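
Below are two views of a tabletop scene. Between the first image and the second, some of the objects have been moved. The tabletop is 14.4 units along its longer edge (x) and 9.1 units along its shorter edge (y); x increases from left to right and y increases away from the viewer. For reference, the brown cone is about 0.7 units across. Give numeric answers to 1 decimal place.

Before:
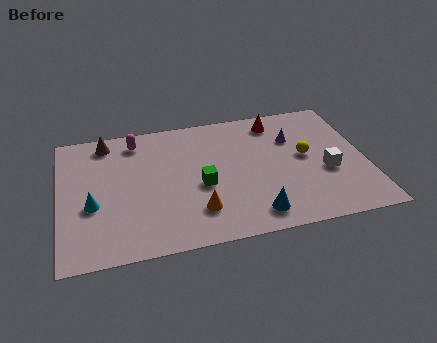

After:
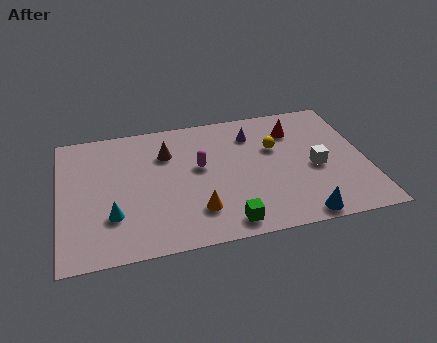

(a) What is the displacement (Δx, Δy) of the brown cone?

(2.8, -1.4)

From the two frames, the brown cone sits at roughly (2.3, 7.9) before and (5.1, 6.5) after.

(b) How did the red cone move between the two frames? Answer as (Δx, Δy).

(0.8, -0.8)

The red cone started near (10.4, 7.7) and ended near (11.2, 6.9).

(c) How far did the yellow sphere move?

1.7

The yellow sphere moved from about (11.6, 4.9) to (10.2, 5.8), a distance of √(1.4² + 0.9²) ≈ 1.7.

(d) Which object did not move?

the orange cone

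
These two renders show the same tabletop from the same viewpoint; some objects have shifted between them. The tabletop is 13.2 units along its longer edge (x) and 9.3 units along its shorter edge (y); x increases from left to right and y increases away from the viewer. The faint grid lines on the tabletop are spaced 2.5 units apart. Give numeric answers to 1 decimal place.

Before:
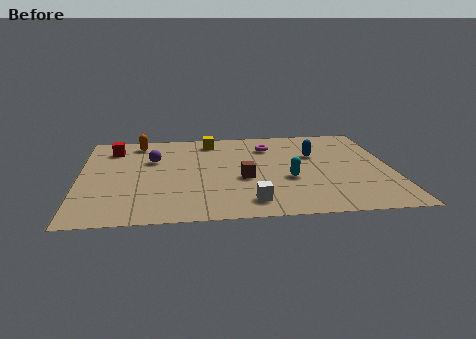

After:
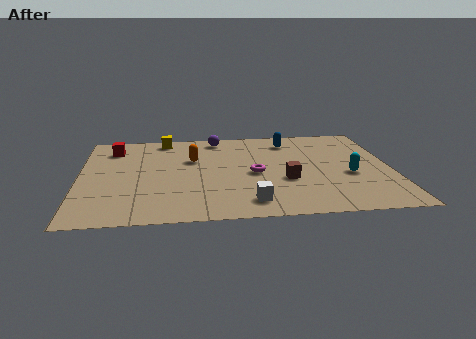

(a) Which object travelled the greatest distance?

the purple sphere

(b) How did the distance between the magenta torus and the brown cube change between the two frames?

-2.0

The distance was about 3.5 in the first image and 1.5 in the second, so they moved 2.0 units closer together.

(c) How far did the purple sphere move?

3.5

The purple sphere was near (3.1, 6.1) before and (5.9, 8.2) after, so it travelled √(2.8² + 2.1²) ≈ 3.5 units.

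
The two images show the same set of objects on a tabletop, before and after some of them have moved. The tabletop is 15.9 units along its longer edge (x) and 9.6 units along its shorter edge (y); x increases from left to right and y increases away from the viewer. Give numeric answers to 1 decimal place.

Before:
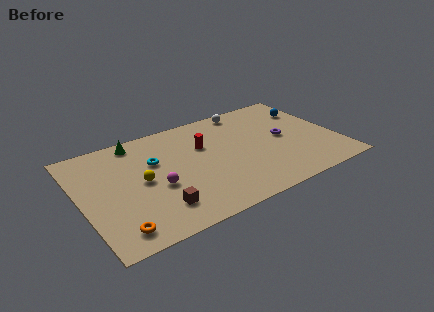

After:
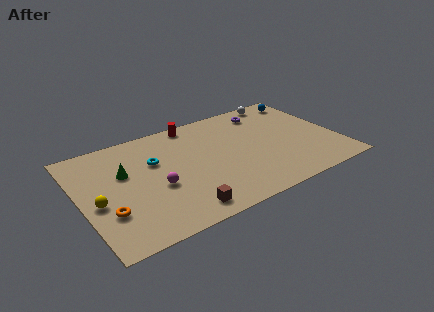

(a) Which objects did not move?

the magenta sphere and the cyan torus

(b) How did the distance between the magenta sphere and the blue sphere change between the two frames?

+0.4

The distance was about 10.7 in the first image and 11.1 in the second, so they moved 0.4 units further apart.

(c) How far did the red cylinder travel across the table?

2.4

The red cylinder moved from about (7.8, 6.3) to (7.5, 8.7), a distance of √(0.3² + 2.4²) ≈ 2.4.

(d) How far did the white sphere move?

2.3

From (10.9, 8.6) to (13.2, 8.7), the white sphere covered √(2.3² + 0.1²) ≈ 2.3 units.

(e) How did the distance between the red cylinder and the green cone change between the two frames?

+0.9

The distance was about 4.5 in the first image and 5.4 in the second, so they moved 0.9 units further apart.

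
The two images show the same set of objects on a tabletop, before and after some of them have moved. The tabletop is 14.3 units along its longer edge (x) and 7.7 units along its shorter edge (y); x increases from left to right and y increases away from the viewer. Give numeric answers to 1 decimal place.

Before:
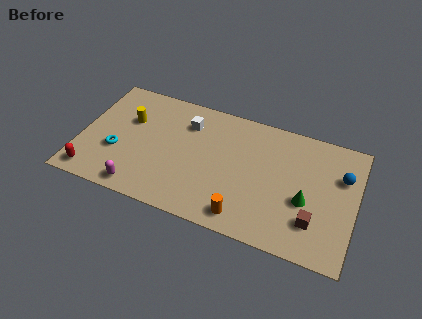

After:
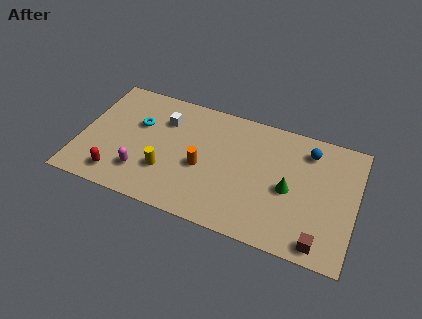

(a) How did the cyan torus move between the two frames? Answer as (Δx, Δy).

(0.9, 2.1)

From the two frames, the cyan torus sits at roughly (2.0, 2.8) before and (2.9, 4.9) after.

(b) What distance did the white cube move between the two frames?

1.2

The white cube moved from about (5.4, 5.8) to (4.2, 5.6), a distance of √(1.2² + 0.2²) ≈ 1.2.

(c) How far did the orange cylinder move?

3.3

From (8.8, 1.1) to (6.4, 3.3), the orange cylinder covered √(2.4² + 2.2²) ≈ 3.3 units.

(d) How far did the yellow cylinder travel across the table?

3.4

The yellow cylinder was near (2.4, 5.0) before and (4.6, 2.4) after, so it travelled √(2.2² + 2.6²) ≈ 3.4 units.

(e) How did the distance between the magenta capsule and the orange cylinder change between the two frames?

-2.1

The distance was about 5.4 in the first image and 3.3 in the second, so they moved 2.1 units closer together.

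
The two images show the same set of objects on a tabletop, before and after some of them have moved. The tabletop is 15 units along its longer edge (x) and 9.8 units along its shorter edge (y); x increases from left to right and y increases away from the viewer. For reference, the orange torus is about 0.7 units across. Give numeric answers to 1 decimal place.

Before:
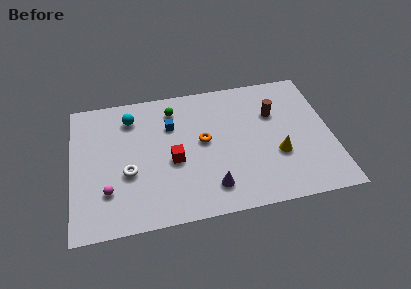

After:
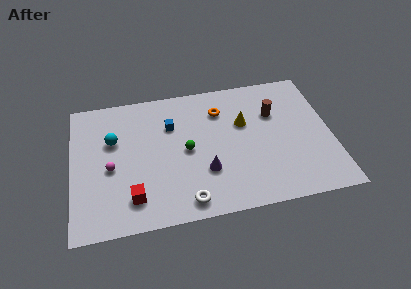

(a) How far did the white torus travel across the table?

4.1

The white torus was near (3.2, 3.8) before and (6.4, 1.2) after, so it travelled √(3.2² + 2.6²) ≈ 4.1 units.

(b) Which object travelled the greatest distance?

the white torus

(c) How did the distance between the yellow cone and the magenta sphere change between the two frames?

-1.8

Before: roughly 9.8 units apart; after: 8.0. That's 1.8 units closer together.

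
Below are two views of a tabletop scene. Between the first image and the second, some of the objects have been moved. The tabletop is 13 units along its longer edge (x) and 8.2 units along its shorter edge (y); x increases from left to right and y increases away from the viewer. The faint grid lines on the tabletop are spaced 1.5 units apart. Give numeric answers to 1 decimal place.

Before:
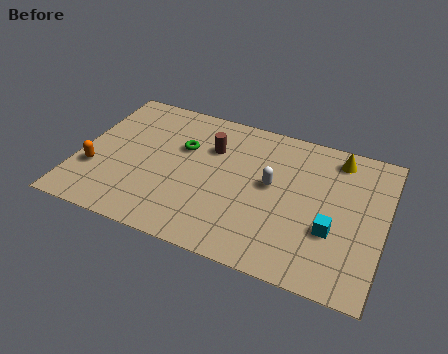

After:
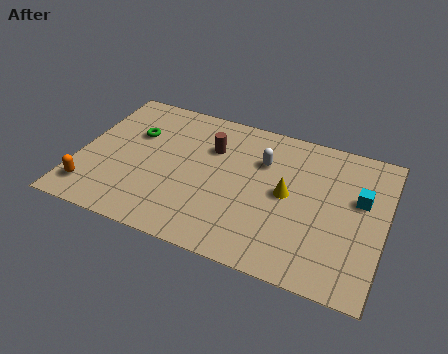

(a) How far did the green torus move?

2.1

The green torus moved from about (4.3, 5.3) to (2.2, 5.4), a distance of √(2.1² + 0.1²) ≈ 2.1.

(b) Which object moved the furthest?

the yellow cone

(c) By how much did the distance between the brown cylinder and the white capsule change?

-0.8

Before: roughly 3.0 units apart; after: 2.2. That's 0.8 units closer together.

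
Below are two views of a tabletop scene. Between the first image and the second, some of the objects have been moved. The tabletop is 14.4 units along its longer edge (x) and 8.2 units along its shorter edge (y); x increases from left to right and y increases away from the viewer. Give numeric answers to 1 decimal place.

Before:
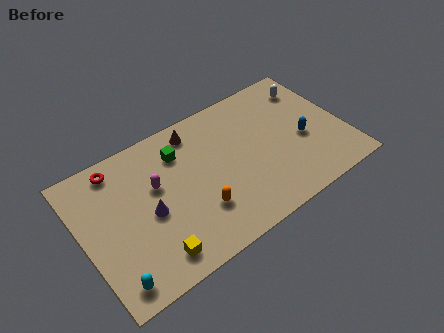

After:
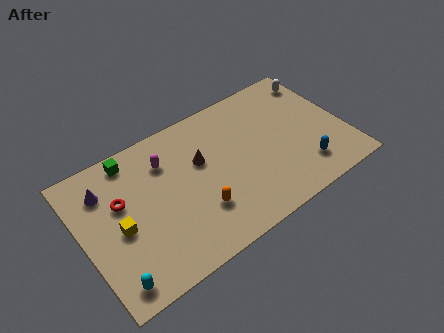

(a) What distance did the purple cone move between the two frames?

3.2

The purple cone was near (3.5, 3.7) before and (1.5, 6.2) after, so it travelled √(2.0² + 2.5²) ≈ 3.2 units.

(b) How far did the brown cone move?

1.9

From (6.6, 7.0) to (6.6, 5.1), the brown cone covered √(0.0² + 1.9²) ≈ 1.9 units.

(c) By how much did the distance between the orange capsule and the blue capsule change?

-0.4

Before: roughly 6.2 units apart; after: 5.8. That's 0.4 units closer together.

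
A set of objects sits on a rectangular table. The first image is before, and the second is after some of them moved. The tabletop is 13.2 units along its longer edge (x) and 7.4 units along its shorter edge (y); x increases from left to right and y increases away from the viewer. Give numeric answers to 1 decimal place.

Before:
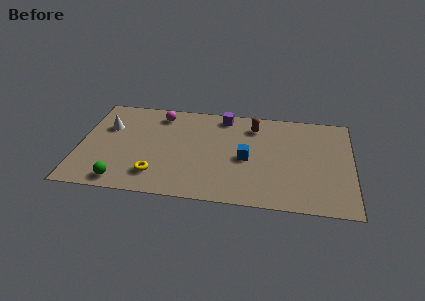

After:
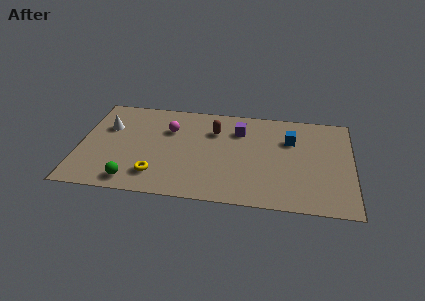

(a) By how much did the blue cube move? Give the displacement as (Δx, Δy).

(2.1, 1.7)

The blue cube started near (8.1, 3.4) and ended near (10.2, 5.1).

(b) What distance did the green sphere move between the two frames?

0.5

The green sphere moved from about (2.2, 0.9) to (2.7, 1.0), a distance of √(0.5² + 0.1²) ≈ 0.5.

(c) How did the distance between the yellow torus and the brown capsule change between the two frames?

-1.7

They were about 6.3 units apart before and 4.6 after — 1.7 units closer together.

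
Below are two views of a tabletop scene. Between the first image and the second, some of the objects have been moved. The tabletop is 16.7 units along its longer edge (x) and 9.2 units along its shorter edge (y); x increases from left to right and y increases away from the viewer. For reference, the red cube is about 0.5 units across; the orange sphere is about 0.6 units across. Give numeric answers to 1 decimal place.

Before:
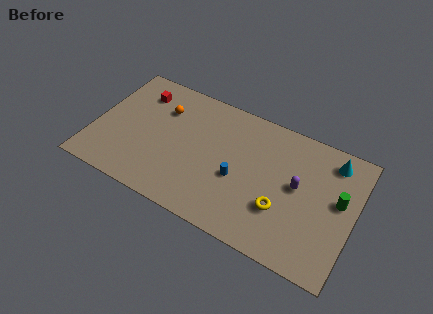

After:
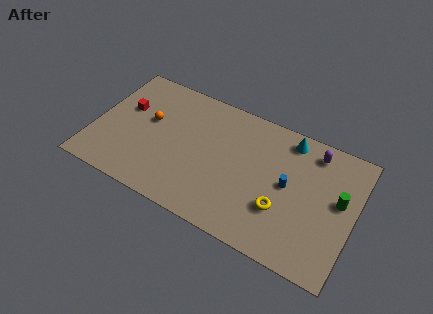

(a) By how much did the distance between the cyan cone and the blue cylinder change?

-3.6

The distance was about 6.8 in the first image and 3.2 in the second, so they moved 3.6 units closer together.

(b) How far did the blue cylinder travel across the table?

3.3

From (9.4, 3.8) to (12.5, 4.8), the blue cylinder covered √(3.1² + 1.0²) ≈ 3.3 units.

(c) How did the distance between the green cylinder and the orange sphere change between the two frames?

+0.6

Before: roughly 11.7 units apart; after: 12.3. That's 0.6 units further apart.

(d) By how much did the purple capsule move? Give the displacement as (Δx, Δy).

(0.7, 2.8)

From the two frames, the purple capsule sits at roughly (13.1, 5.0) before and (13.8, 7.8) after.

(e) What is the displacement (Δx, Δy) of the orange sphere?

(-0.7, -1.2)

From the two frames, the orange sphere sits at roughly (4.1, 6.6) before and (3.4, 5.4) after.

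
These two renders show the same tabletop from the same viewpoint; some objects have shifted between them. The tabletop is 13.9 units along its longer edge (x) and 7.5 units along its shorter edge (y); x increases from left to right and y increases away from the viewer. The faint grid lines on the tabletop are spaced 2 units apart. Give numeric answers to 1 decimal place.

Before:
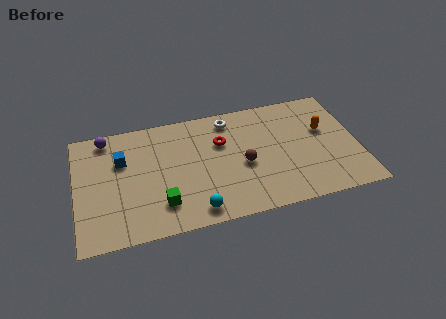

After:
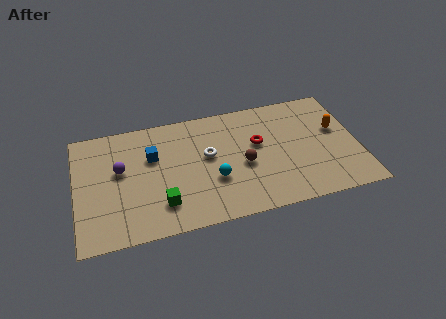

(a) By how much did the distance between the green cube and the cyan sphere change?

+1.0

Before: roughly 1.8 units apart; after: 2.8. That's 1.0 units further apart.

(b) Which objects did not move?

the brown sphere and the green cube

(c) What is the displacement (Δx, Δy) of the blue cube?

(1.5, -0.1)

The blue cube started near (2.3, 5.0) and ended near (3.8, 4.9).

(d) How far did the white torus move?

2.4

The white torus moved from about (7.7, 6.4) to (6.5, 4.3), a distance of √(1.2² + 2.1²) ≈ 2.4.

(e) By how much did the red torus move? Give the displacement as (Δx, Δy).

(1.8, -0.5)

The red torus started near (7.2, 5.0) and ended near (9.0, 4.5).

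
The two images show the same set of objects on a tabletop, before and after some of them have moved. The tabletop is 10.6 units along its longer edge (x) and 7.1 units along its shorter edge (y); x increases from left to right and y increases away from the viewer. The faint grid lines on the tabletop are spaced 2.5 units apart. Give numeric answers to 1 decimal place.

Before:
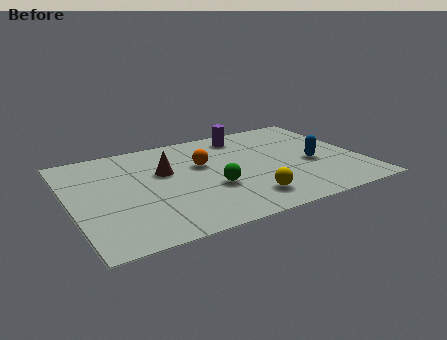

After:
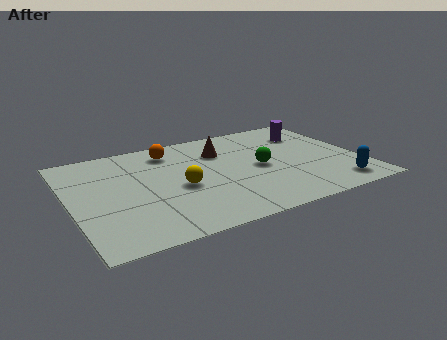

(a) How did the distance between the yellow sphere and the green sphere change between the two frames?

+1.4

Before: roughly 1.6 units apart; after: 3.0. That's 1.4 units further apart.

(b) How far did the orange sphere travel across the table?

1.7

The orange sphere was near (4.9, 4.4) before and (3.9, 5.8) after, so it travelled √(1.0² + 1.4²) ≈ 1.7 units.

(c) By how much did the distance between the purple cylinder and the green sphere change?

-0.9

They were about 3.8 units apart before and 2.9 after — 0.9 units closer together.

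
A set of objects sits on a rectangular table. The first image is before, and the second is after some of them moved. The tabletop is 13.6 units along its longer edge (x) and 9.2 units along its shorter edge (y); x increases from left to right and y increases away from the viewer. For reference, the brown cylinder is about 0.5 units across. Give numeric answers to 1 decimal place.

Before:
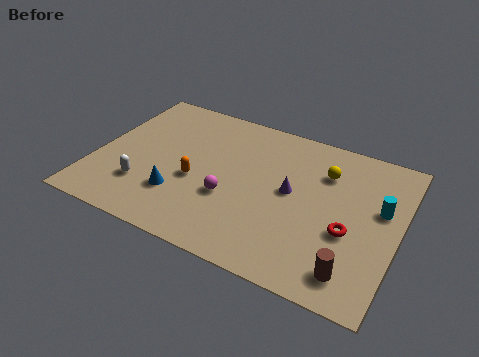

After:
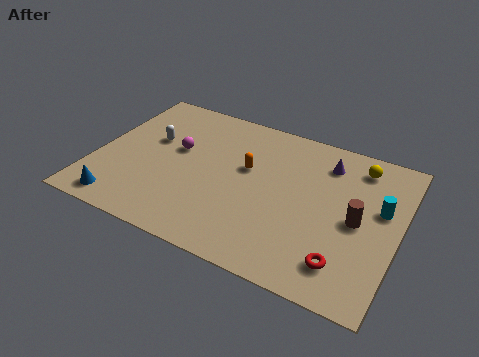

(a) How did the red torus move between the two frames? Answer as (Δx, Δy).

(0.0, -1.8)

From the two frames, the red torus sits at roughly (11.5, 3.6) before and (11.5, 1.8) after.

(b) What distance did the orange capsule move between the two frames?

2.7

The orange capsule moved from about (4.6, 3.8) to (6.7, 5.5), a distance of √(2.1² + 1.7²) ≈ 2.7.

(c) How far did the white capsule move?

3.1

The white capsule moved from about (2.4, 2.5) to (2.3, 5.6), a distance of √(0.1² + 3.1²) ≈ 3.1.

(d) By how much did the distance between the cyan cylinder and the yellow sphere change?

-0.4

Before: roughly 2.9 units apart; after: 2.5. That's 0.4 units closer together.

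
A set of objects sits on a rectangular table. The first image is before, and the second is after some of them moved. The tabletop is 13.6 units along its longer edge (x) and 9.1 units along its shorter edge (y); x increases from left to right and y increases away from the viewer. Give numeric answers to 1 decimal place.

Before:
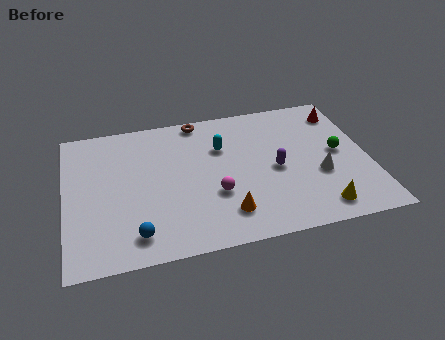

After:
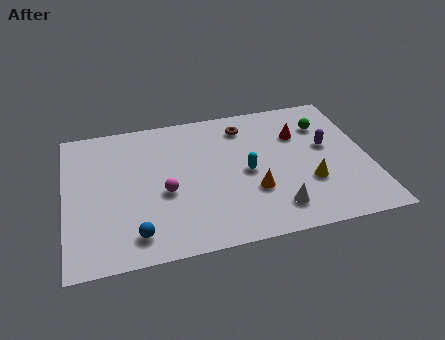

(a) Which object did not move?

the blue sphere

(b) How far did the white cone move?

2.7

The white cone moved from about (11.3, 3.4) to (9.2, 1.7), a distance of √(2.1² + 1.7²) ≈ 2.7.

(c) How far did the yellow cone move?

1.7

The yellow cone was near (11.1, 1.3) before and (10.8, 3.0) after, so it travelled √(0.3² + 1.7²) ≈ 1.7 units.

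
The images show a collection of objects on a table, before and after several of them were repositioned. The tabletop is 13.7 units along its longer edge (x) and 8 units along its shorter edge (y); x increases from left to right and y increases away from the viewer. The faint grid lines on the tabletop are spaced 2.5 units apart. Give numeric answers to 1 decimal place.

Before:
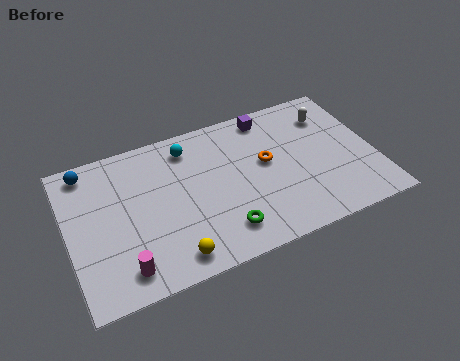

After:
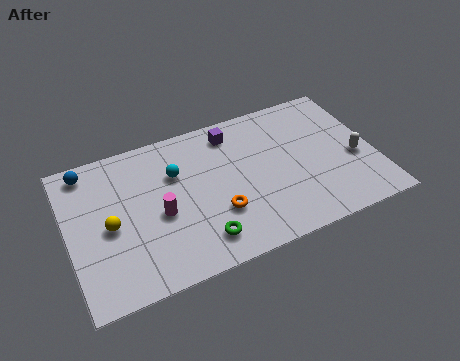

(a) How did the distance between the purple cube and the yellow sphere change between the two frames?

-1.2

The distance was about 7.7 in the first image and 6.5 in the second, so they moved 1.2 units closer together.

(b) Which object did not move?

the blue sphere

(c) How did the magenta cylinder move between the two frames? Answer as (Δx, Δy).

(1.8, 2.2)

The magenta cylinder was at about (2.2, 1.3) and moved to about (4.0, 3.5).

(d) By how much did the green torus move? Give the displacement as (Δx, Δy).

(-1.0, -0.1)

The green torus was at about (6.6, 1.6) and moved to about (5.6, 1.5).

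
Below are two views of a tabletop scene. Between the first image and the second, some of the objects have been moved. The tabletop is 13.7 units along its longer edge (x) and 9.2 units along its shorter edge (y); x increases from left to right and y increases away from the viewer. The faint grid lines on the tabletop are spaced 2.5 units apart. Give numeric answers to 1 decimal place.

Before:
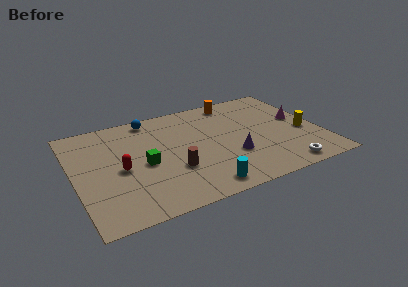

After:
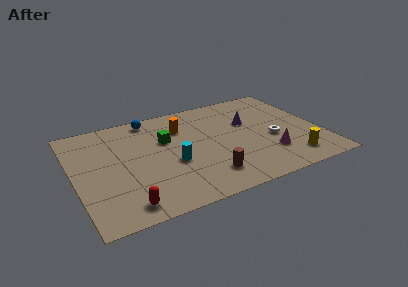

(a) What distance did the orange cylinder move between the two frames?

3.5

From (9.4, 8.1) to (6.2, 6.7), the orange cylinder covered √(3.2² + 1.4²) ≈ 3.5 units.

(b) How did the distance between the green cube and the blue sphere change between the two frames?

-1.7

They were about 4.1 units apart before and 2.4 after — 1.7 units closer together.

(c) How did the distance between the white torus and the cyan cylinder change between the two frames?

+1.1

They were about 4.6 units apart before and 5.7 after — 1.1 units further apart.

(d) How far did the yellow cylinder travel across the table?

2.5

The yellow cylinder moved from about (12.8, 3.8) to (11.7, 1.6), a distance of √(1.1² + 2.2²) ≈ 2.5.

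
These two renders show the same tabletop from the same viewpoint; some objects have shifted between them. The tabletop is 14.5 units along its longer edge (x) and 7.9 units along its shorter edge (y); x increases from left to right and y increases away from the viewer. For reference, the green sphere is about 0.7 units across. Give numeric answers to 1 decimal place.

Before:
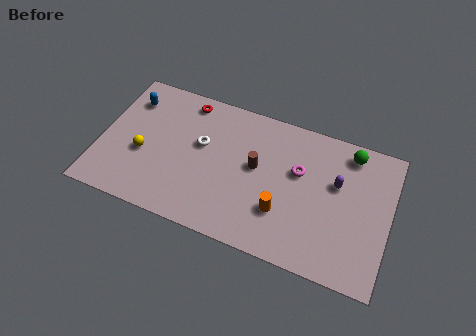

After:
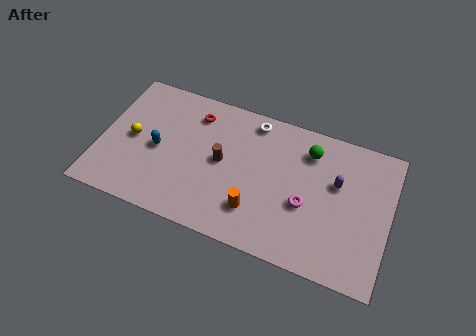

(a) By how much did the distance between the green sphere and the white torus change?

-4.6

The distance was about 7.6 in the first image and 3.0 in the second, so they moved 4.6 units closer together.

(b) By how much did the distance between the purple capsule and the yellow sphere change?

+0.5

They were about 9.7 units apart before and 10.2 after — 0.5 units further apart.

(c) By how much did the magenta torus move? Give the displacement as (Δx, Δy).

(0.5, -1.7)

From the two frames, the magenta torus sits at roughly (9.9, 4.9) before and (10.4, 3.2) after.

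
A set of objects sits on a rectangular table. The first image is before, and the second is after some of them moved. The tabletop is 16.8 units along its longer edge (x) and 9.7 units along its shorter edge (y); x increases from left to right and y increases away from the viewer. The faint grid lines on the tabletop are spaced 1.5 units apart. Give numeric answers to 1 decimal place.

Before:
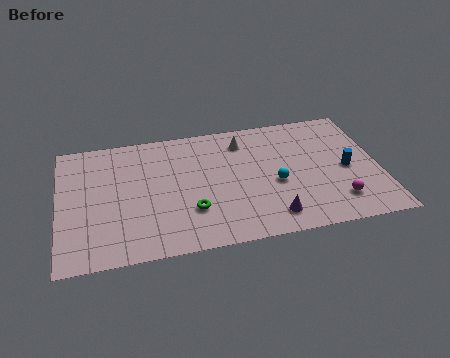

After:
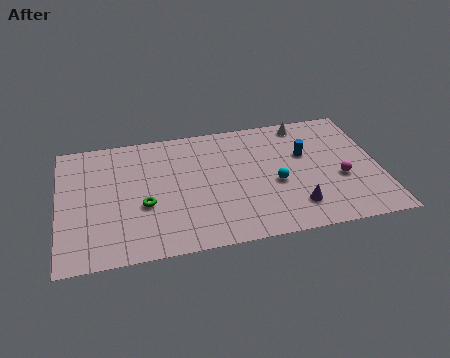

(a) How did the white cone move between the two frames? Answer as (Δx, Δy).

(3.3, 0.8)

From the two frames, the white cone sits at roughly (9.8, 7.8) before and (13.1, 8.6) after.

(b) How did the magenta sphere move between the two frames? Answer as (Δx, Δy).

(0.3, 1.7)

From the two frames, the magenta sphere sits at roughly (14.4, 2.1) before and (14.7, 3.8) after.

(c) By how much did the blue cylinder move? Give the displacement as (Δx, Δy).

(-2.1, 1.6)

The blue cylinder started near (15.1, 4.5) and ended near (13.0, 6.1).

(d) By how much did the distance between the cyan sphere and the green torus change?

+2.2

They were about 4.7 units apart before and 6.9 after — 2.2 units further apart.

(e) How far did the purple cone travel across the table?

1.4

From (10.9, 1.6) to (12.2, 2.1), the purple cone covered √(1.3² + 0.5²) ≈ 1.4 units.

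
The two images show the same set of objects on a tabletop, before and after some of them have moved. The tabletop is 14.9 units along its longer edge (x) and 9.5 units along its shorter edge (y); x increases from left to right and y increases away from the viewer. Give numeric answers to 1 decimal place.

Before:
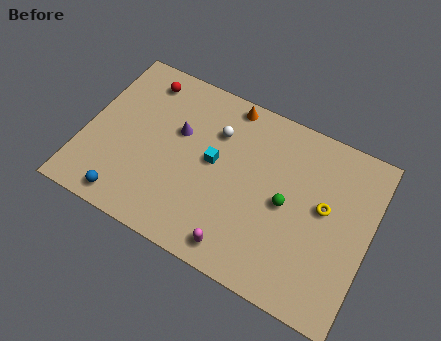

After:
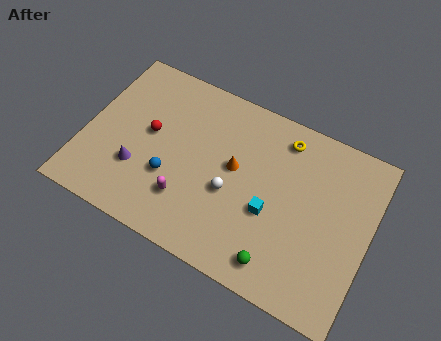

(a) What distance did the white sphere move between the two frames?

3.1

The white sphere moved from about (6.6, 6.8) to (7.8, 3.9), a distance of √(1.2² + 2.9²) ≈ 3.1.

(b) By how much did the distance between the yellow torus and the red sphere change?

-3.1

The distance was about 10.4 in the first image and 7.3 in the second, so they moved 3.1 units closer together.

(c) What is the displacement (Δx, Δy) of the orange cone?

(0.8, -3.3)

The orange cone was at about (7.0, 8.6) and moved to about (7.8, 5.3).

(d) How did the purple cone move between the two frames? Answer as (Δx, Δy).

(-1.7, -2.9)

From the two frames, the purple cone sits at roughly (4.7, 5.9) before and (3.0, 3.0) after.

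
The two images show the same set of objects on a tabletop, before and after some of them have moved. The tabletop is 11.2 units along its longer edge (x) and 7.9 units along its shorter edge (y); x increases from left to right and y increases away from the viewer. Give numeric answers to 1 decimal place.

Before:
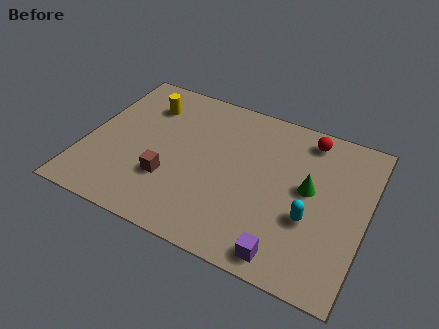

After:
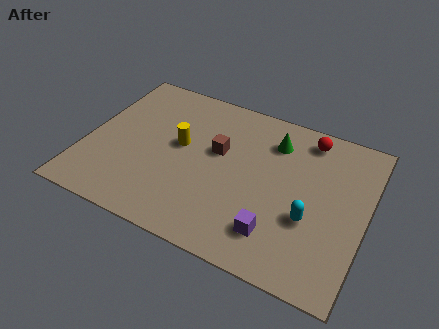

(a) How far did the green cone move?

2.4

The green cone was near (8.9, 4.3) before and (7.3, 6.1) after, so it travelled √(1.6² + 1.8²) ≈ 2.4 units.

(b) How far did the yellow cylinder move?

2.3

From (2.1, 6.0) to (3.7, 4.4), the yellow cylinder covered √(1.6² + 1.6²) ≈ 2.3 units.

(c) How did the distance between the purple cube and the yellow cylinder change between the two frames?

-3.1

The distance was about 8.1 in the first image and 5.0 in the second, so they moved 3.1 units closer together.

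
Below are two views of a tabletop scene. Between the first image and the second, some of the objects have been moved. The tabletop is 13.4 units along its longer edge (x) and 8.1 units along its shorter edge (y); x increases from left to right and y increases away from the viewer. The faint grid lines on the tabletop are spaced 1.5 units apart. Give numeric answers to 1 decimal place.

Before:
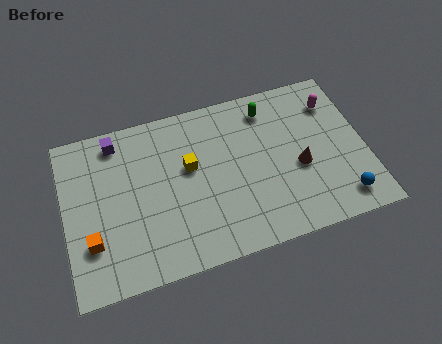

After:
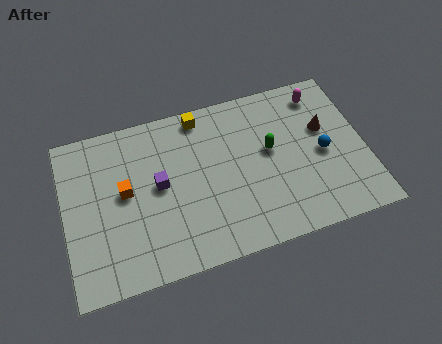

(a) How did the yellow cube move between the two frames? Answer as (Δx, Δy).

(0.7, 2.4)

The yellow cube was at about (5.6, 4.8) and moved to about (6.3, 7.2).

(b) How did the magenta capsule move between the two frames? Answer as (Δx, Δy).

(-0.5, 0.6)

From the two frames, the magenta capsule sits at roughly (12.2, 6.2) before and (11.7, 6.8) after.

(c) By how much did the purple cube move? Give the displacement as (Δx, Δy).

(1.7, -2.7)

The purple cube started near (2.5, 7.0) and ended near (4.2, 4.3).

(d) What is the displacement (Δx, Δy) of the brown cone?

(1.3, 1.6)

The brown cone started near (10.4, 3.4) and ended near (11.7, 5.0).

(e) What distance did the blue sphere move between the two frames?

2.6

From (12.1, 1.3) to (11.5, 3.8), the blue sphere covered √(0.6² + 2.5²) ≈ 2.6 units.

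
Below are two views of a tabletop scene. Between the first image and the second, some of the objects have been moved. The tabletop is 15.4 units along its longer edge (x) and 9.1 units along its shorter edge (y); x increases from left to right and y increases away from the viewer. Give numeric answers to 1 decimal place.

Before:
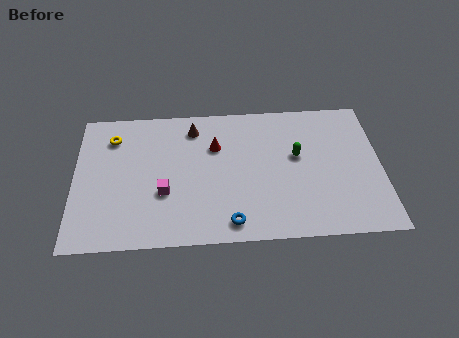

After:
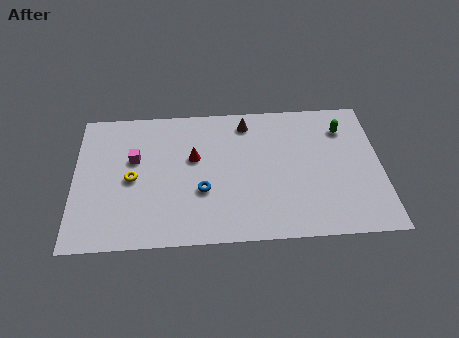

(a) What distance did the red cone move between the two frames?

1.3

The red cone moved from about (7.1, 6.2) to (6.0, 5.5), a distance of √(1.1² + 0.7²) ≈ 1.3.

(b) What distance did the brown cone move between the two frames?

2.7

The brown cone moved from about (6.0, 7.5) to (8.7, 7.7), a distance of √(2.7² + 0.2²) ≈ 2.7.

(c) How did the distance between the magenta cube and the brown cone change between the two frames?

+1.6

Before: roughly 4.5 units apart; after: 6.1. That's 1.6 units further apart.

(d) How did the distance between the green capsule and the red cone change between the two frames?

+3.5

Before: roughly 4.2 units apart; after: 7.7. That's 3.5 units further apart.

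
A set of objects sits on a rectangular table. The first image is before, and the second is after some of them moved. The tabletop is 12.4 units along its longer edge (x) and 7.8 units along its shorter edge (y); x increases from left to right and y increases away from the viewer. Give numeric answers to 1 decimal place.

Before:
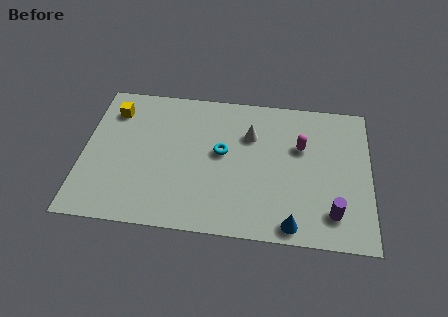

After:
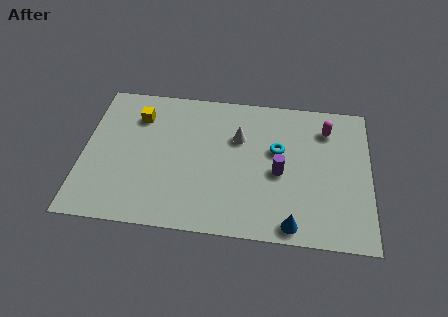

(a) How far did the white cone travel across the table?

0.5

From (7.2, 5.4) to (6.7, 5.2), the white cone covered √(0.5² + 0.2²) ≈ 0.5 units.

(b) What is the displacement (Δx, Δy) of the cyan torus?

(2.4, 0.4)

The cyan torus was at about (6.0, 4.3) and moved to about (8.4, 4.7).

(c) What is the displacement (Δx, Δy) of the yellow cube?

(1.1, -0.2)

The yellow cube started near (1.2, 6.1) and ended near (2.3, 5.9).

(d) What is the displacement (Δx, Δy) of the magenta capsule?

(1.1, 1.1)

From the two frames, the magenta capsule sits at roughly (9.4, 5.0) before and (10.5, 6.1) after.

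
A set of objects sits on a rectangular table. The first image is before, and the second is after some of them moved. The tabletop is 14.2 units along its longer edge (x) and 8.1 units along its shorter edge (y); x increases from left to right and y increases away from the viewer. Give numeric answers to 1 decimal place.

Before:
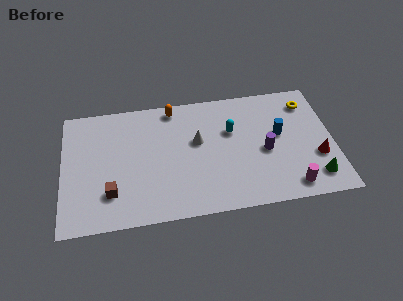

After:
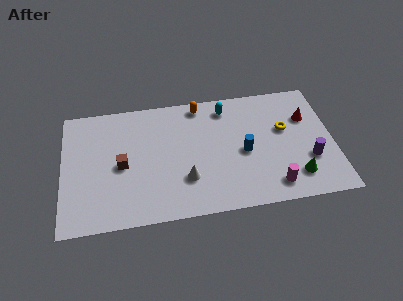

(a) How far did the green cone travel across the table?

1.0

From (13.1, 1.5) to (12.1, 1.7), the green cone covered √(1.0² + 0.2²) ≈ 1.0 units.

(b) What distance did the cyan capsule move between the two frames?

1.6

The cyan capsule moved from about (8.9, 5.2) to (8.7, 6.8), a distance of √(0.2² + 1.6²) ≈ 1.6.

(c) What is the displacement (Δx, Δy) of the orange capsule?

(1.4, 0.0)

The orange capsule started near (5.9, 7.2) and ended near (7.3, 7.2).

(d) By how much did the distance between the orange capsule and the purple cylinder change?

+1.3

Before: roughly 5.9 units apart; after: 7.2. That's 1.3 units further apart.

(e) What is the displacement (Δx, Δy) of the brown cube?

(0.6, 1.7)

From the two frames, the brown cube sits at roughly (2.5, 2.1) before and (3.1, 3.8) after.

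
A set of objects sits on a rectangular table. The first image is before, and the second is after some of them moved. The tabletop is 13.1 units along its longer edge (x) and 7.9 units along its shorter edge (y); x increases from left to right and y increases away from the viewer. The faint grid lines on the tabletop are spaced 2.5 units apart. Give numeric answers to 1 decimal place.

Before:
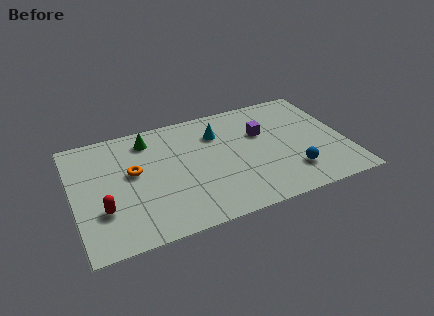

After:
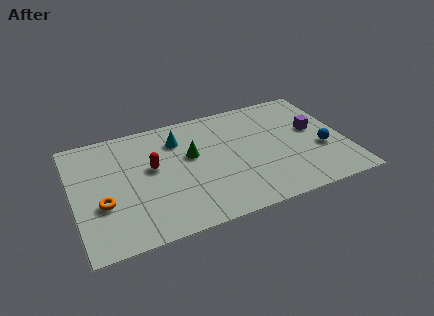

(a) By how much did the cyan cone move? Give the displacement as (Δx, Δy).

(-1.9, 0.2)

The cyan cone started near (7.1, 5.8) and ended near (5.2, 6.0).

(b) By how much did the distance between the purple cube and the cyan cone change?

+4.5

The distance was about 2.2 in the first image and 6.7 in the second, so they moved 4.5 units further apart.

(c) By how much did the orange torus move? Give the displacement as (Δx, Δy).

(-1.6, -1.6)

From the two frames, the orange torus sits at roughly (2.9, 4.5) before and (1.3, 2.9) after.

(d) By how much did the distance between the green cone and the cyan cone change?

-2.0

Before: roughly 3.4 units apart; after: 1.4. That's 2.0 units closer together.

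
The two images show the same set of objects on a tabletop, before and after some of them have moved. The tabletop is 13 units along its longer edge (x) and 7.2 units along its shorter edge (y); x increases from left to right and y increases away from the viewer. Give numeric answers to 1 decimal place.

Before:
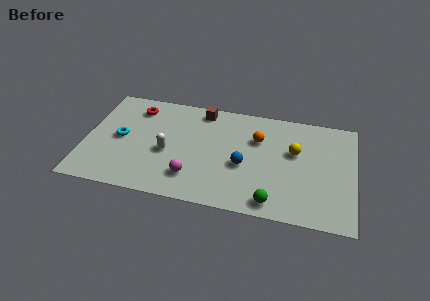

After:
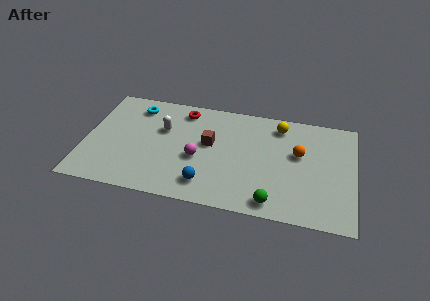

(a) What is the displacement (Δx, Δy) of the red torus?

(2.3, 0.3)

From the two frames, the red torus sits at roughly (2.3, 5.8) before and (4.6, 6.1) after.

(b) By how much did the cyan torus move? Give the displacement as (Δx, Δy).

(0.6, 2.3)

From the two frames, the cyan torus sits at roughly (1.7, 3.6) before and (2.3, 5.9) after.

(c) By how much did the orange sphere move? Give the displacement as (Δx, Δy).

(2.0, -0.6)

The orange sphere started near (8.3, 4.9) and ended near (10.3, 4.3).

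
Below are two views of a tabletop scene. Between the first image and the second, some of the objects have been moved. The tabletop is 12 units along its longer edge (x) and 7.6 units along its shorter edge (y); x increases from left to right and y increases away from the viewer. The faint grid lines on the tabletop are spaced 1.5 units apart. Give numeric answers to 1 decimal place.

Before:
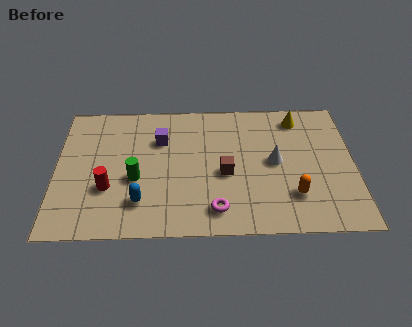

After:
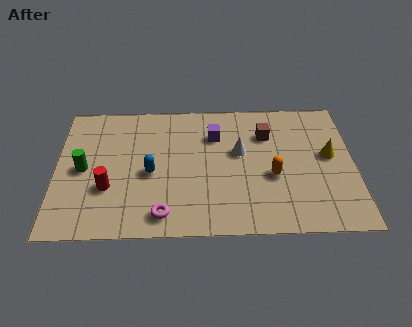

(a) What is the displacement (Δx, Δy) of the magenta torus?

(-2.1, -0.2)

The magenta torus started near (6.4, 1.3) and ended near (4.3, 1.1).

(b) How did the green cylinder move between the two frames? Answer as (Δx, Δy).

(-2.1, 0.6)

The green cylinder was at about (3.2, 3.1) and moved to about (1.1, 3.7).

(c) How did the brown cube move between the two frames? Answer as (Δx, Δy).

(1.7, 2.2)

The brown cube started near (6.8, 3.3) and ended near (8.5, 5.5).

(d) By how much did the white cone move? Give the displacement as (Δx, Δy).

(-1.4, 0.6)

The white cone started near (8.8, 3.9) and ended near (7.4, 4.5).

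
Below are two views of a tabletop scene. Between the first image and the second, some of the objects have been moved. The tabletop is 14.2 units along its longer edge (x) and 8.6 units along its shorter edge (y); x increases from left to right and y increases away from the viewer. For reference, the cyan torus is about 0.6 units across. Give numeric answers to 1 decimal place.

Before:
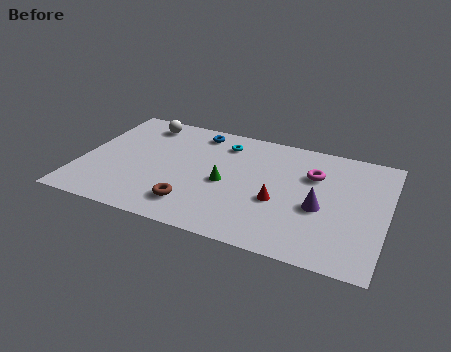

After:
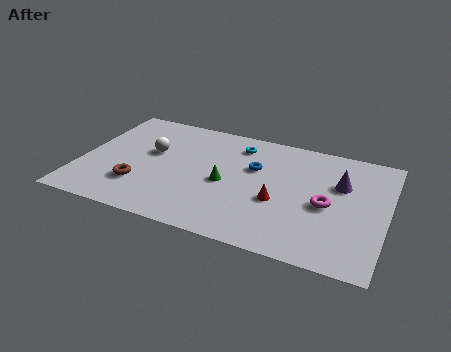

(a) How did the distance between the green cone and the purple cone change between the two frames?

+1.1

They were about 4.4 units apart before and 5.5 after — 1.1 units further apart.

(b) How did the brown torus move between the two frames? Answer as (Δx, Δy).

(-2.6, 0.6)

The brown torus was at about (5.5, 1.8) and moved to about (2.9, 2.4).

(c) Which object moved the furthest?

the blue torus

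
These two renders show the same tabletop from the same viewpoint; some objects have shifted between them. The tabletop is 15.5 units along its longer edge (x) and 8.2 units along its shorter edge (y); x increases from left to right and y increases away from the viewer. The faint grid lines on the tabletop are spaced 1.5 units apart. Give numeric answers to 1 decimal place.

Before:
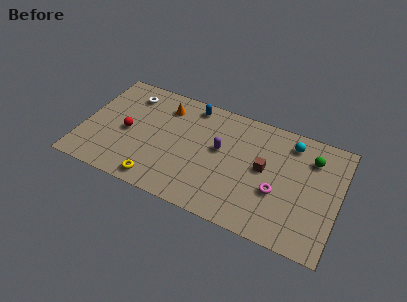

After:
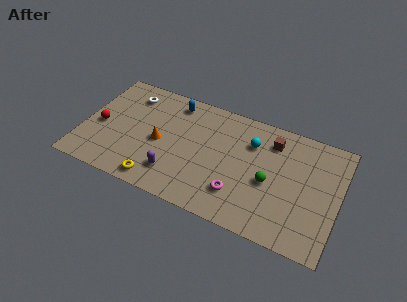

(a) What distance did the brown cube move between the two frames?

2.1

The brown cube moved from about (11.0, 4.4) to (11.3, 6.5), a distance of √(0.3² + 2.1²) ≈ 2.1.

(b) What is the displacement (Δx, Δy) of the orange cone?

(0.0, -2.7)

From the two frames, the orange cone sits at roughly (4.7, 6.5) before and (4.7, 3.8) after.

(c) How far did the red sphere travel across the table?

1.7

The red sphere moved from about (2.7, 3.8) to (1.0, 3.7), a distance of √(1.7² + 0.1²) ≈ 1.7.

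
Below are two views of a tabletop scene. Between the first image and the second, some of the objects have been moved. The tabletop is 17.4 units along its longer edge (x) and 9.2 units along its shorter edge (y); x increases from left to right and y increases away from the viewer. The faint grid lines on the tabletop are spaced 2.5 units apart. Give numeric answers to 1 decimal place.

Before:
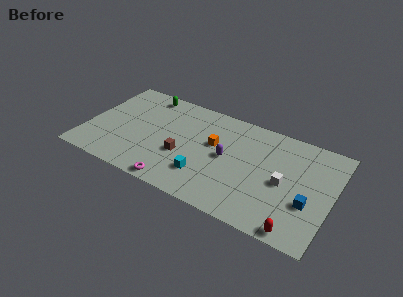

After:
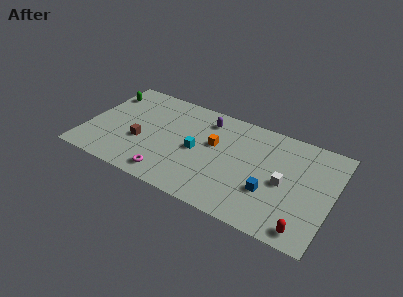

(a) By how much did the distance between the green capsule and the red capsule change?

+2.4

Before: roughly 13.8 units apart; after: 16.2. That's 2.4 units further apart.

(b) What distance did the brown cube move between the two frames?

3.0

The brown cube moved from about (7.0, 3.5) to (4.0, 3.5), a distance of √(3.0² + 0.0²) ≈ 3.0.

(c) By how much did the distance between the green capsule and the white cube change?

+2.4

The distance was about 11.1 in the first image and 13.5 in the second, so they moved 2.4 units further apart.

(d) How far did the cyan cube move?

2.2

From (8.7, 2.4) to (7.9, 4.4), the cyan cube covered √(0.8² + 2.0²) ≈ 2.2 units.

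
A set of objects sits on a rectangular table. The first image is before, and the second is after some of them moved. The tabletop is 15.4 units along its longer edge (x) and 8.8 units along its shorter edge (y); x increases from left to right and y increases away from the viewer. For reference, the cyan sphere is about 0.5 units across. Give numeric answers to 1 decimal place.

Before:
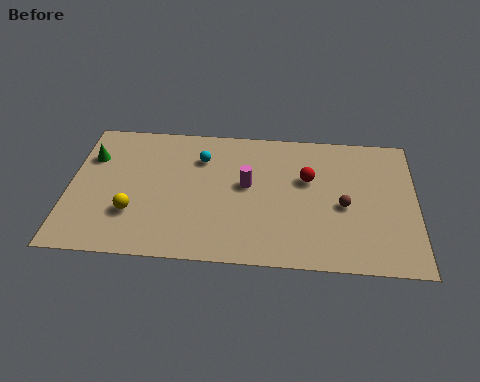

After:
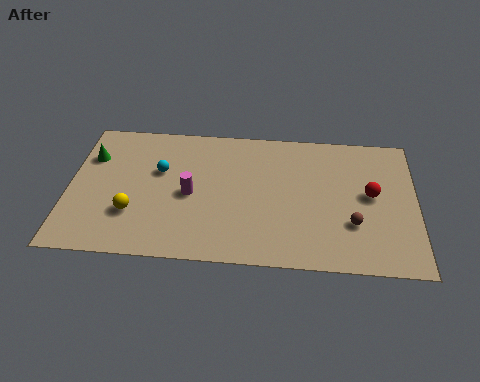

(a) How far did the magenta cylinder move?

2.6

The magenta cylinder moved from about (7.9, 4.9) to (5.4, 4.1), a distance of √(2.5² + 0.8²) ≈ 2.6.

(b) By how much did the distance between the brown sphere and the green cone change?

+0.7

They were about 11.5 units apart before and 12.2 after — 0.7 units further apart.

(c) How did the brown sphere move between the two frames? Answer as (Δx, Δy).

(0.4, -1.1)

The brown sphere started near (12.2, 3.9) and ended near (12.6, 2.8).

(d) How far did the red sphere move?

2.9

From (10.6, 5.5) to (13.4, 4.7), the red sphere covered √(2.8² + 0.8²) ≈ 2.9 units.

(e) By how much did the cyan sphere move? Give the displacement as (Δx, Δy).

(-1.8, -1.0)

The cyan sphere started near (5.8, 6.5) and ended near (4.0, 5.5).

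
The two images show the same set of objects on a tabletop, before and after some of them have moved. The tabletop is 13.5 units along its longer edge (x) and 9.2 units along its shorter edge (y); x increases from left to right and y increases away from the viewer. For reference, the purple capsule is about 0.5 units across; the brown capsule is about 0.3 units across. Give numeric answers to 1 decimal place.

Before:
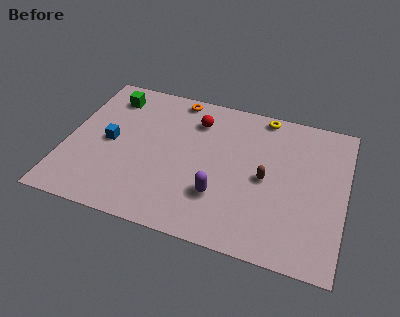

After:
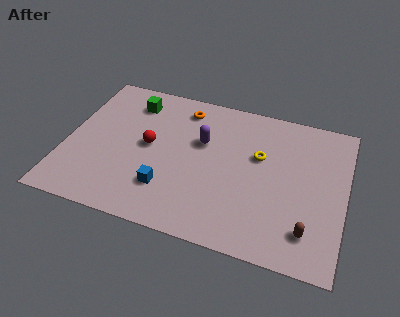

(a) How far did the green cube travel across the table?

1.1

From (1.8, 7.5) to (2.9, 7.4), the green cube covered √(1.1² + 0.1²) ≈ 1.1 units.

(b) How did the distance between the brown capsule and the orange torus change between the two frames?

+2.6

Before: roughly 6.1 units apart; after: 8.7. That's 2.6 units further apart.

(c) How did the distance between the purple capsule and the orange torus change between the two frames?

-4.0

They were about 6.2 units apart before and 2.2 after — 4.0 units closer together.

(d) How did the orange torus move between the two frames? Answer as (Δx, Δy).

(0.4, -0.6)

From the two frames, the orange torus sits at roughly (5.0, 8.3) before and (5.4, 7.7) after.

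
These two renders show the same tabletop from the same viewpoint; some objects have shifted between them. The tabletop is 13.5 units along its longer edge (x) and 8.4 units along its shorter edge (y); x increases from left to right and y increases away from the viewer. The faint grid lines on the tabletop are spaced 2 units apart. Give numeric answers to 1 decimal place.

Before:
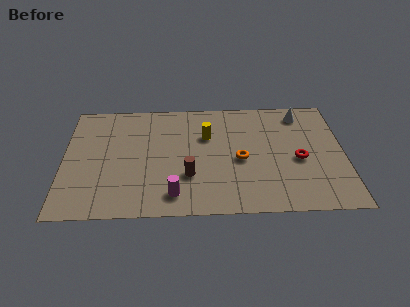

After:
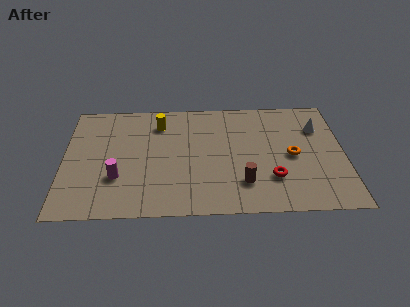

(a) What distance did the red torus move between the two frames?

1.8

The red torus was near (11.3, 3.7) before and (10.0, 2.4) after, so it travelled √(1.3² + 1.3²) ≈ 1.8 units.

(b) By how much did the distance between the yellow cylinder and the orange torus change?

+4.5

Before: roughly 2.4 units apart; after: 6.9. That's 4.5 units further apart.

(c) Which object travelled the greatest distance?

the magenta cylinder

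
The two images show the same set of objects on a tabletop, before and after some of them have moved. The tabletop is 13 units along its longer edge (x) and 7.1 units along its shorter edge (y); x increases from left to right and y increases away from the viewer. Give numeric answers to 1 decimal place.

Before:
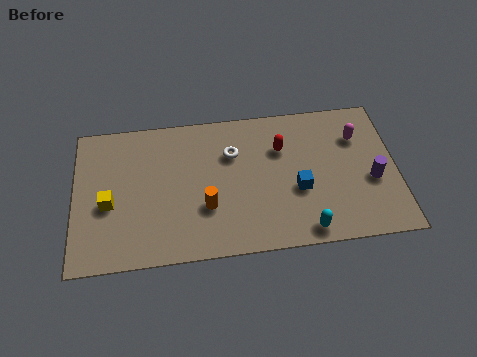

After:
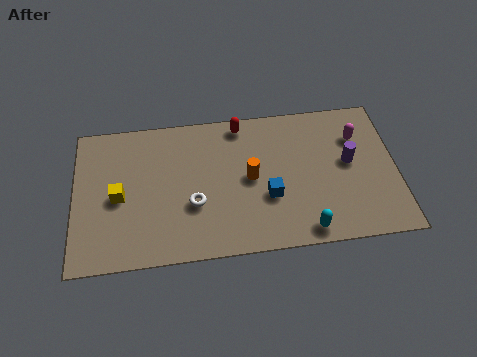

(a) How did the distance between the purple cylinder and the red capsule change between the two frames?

+0.8

The distance was about 4.1 in the first image and 4.9 in the second, so they moved 0.8 units further apart.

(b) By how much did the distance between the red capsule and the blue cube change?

+1.6

They were about 2.2 units apart before and 3.8 after — 1.6 units further apart.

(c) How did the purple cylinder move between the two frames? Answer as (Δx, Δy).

(-0.9, 1.0)

From the two frames, the purple cylinder sits at roughly (12.0, 2.9) before and (11.1, 3.9) after.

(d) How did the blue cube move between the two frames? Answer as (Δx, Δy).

(-1.2, -0.2)

The blue cube was at about (9.0, 2.8) and moved to about (7.8, 2.6).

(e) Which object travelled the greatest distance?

the white torus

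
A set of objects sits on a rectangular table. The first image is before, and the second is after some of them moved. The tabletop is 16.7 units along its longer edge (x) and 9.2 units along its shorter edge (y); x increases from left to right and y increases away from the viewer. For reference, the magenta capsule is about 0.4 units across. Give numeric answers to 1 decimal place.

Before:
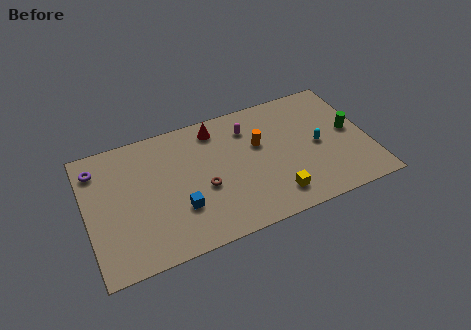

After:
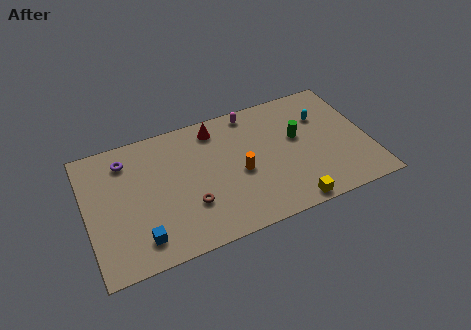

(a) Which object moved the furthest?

the green cylinder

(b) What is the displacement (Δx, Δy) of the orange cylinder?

(-1.3, -1.6)

The orange cylinder was at about (10.3, 5.7) and moved to about (9.0, 4.1).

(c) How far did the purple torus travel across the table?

1.7

The purple torus was near (0.8, 7.4) before and (2.5, 7.4) after, so it travelled √(1.7² + 0.0²) ≈ 1.7 units.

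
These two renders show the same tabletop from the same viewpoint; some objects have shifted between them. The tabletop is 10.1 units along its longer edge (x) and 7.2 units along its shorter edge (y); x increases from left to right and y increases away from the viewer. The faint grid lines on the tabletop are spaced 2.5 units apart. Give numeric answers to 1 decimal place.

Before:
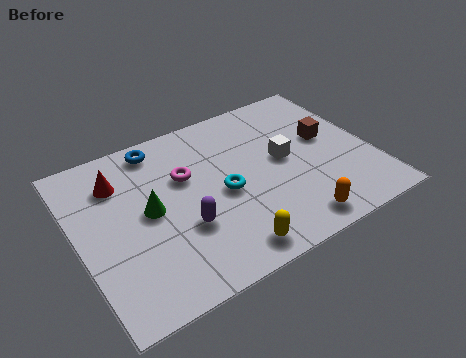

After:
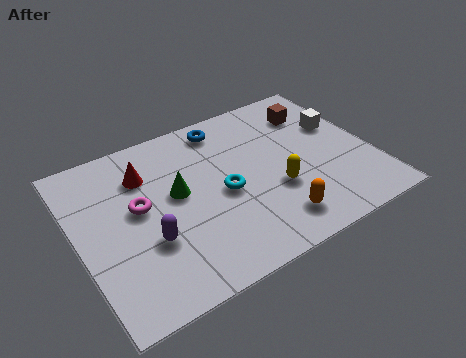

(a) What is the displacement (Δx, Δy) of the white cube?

(2.1, 0.7)

From the two frames, the white cube sits at roughly (7.1, 3.8) before and (9.2, 4.5) after.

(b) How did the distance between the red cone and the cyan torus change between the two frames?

-0.8

They were about 3.9 units apart before and 3.1 after — 0.8 units closer together.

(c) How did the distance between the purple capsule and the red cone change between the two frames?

-0.6

They were about 3.4 units apart before and 2.8 after — 0.6 units closer together.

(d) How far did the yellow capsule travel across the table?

2.6

The yellow capsule moved from about (4.6, 0.9) to (6.6, 2.6), a distance of √(2.0² + 1.7²) ≈ 2.6.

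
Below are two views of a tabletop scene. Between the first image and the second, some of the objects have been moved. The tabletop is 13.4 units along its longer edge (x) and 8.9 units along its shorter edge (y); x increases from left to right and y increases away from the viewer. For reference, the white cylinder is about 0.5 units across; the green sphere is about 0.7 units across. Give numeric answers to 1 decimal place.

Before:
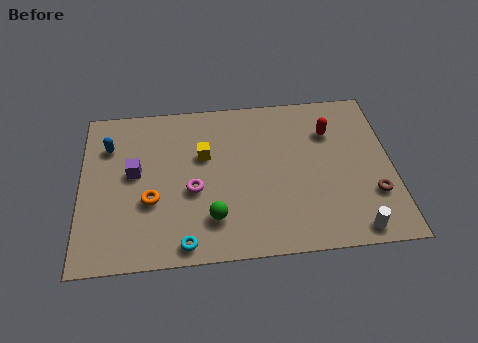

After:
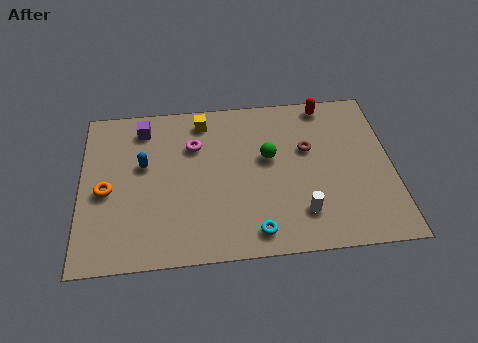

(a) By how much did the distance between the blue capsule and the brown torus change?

-4.8

They were about 11.9 units apart before and 7.1 after — 4.8 units closer together.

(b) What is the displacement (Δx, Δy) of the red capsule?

(-0.1, 1.6)

The red capsule started near (10.8, 6.4) and ended near (10.7, 8.0).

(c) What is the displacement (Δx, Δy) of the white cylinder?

(-2.2, 1.1)

From the two frames, the white cylinder sits at roughly (11.6, 0.9) before and (9.4, 2.0) after.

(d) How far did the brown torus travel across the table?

3.9

From (12.5, 2.7) to (9.8, 5.5), the brown torus covered √(2.7² + 2.8²) ≈ 3.9 units.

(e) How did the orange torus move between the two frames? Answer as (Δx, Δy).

(-1.9, 0.7)

From the two frames, the orange torus sits at roughly (3.0, 3.3) before and (1.1, 4.0) after.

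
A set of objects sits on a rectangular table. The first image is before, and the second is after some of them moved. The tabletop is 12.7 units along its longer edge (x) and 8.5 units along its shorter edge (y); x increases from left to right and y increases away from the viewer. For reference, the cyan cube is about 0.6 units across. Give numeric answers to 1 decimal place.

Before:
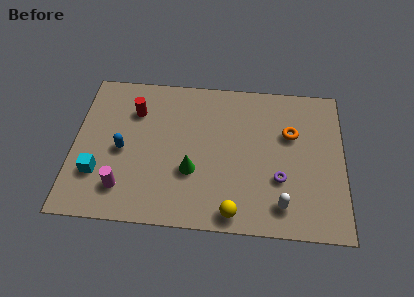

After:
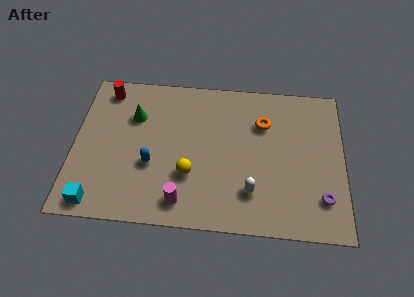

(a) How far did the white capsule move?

1.5

The white capsule moved from about (9.8, 1.5) to (8.4, 2.1), a distance of √(1.4² + 0.6²) ≈ 1.5.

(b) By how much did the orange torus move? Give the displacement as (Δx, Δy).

(-1.3, 0.5)

The orange torus was at about (10.2, 5.5) and moved to about (8.9, 6.0).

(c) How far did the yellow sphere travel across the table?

2.8

The yellow sphere was near (7.6, 0.9) before and (5.5, 2.8) after, so it travelled √(2.1² + 1.9²) ≈ 2.8 units.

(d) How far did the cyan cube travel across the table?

1.6

The cyan cube was near (1.2, 2.5) before and (1.2, 0.9) after, so it travelled √(0.0² + 1.6²) ≈ 1.6 units.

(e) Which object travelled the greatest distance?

the green cone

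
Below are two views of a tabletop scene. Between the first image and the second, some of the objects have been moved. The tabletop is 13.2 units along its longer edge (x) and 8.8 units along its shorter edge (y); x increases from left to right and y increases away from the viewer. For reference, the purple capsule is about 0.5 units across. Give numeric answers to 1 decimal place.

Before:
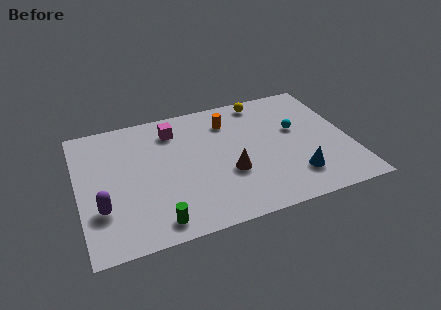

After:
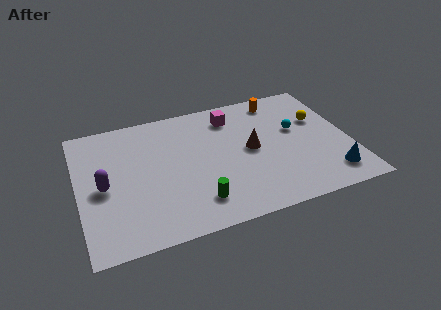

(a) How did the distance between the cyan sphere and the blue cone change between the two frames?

+0.6

Before: roughly 3.2 units apart; after: 3.8. That's 0.6 units further apart.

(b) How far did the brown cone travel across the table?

1.8

From (7.2, 3.2) to (8.4, 4.5), the brown cone covered √(1.2² + 1.3²) ≈ 1.8 units.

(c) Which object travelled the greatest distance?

the yellow sphere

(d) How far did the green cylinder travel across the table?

2.1

The green cylinder moved from about (3.5, 1.1) to (5.5, 1.8), a distance of √(2.0² + 0.7²) ≈ 2.1.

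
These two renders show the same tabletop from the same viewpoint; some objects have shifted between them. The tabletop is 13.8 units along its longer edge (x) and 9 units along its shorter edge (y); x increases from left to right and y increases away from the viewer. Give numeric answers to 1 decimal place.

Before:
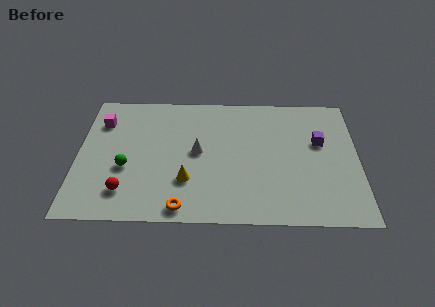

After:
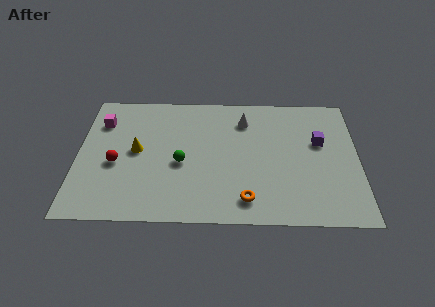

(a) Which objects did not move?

the magenta cube and the purple cube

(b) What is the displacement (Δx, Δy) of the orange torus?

(3.1, 0.6)

From the two frames, the orange torus sits at roughly (5.2, 0.9) before and (8.3, 1.5) after.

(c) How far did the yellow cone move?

3.2

The yellow cone was near (5.4, 2.7) before and (2.9, 4.7) after, so it travelled √(2.5² + 2.0²) ≈ 3.2 units.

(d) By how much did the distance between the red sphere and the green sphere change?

+1.6

The distance was about 1.6 in the first image and 3.2 in the second, so they moved 1.6 units further apart.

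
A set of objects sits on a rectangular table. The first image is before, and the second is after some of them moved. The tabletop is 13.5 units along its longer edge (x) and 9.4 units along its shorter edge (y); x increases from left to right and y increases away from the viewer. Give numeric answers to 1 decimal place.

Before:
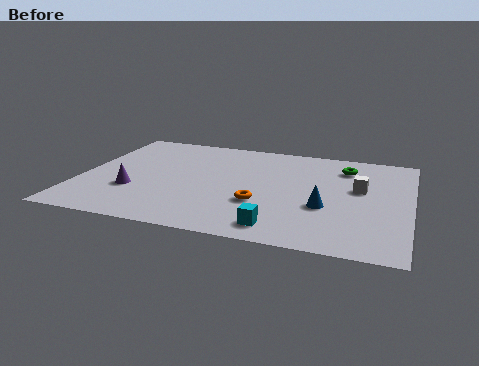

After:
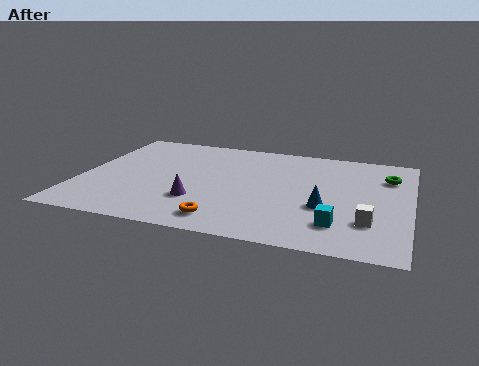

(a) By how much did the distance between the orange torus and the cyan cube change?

+2.5

The distance was about 2.1 in the first image and 4.6 in the second, so they moved 2.5 units further apart.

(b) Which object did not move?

the blue cone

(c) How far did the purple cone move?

2.7

The purple cone was near (2.3, 3.1) before and (5.0, 2.8) after, so it travelled √(2.7² + 0.3²) ≈ 2.7 units.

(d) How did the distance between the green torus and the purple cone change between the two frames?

-0.9

They were about 9.4 units apart before and 8.5 after — 0.9 units closer together.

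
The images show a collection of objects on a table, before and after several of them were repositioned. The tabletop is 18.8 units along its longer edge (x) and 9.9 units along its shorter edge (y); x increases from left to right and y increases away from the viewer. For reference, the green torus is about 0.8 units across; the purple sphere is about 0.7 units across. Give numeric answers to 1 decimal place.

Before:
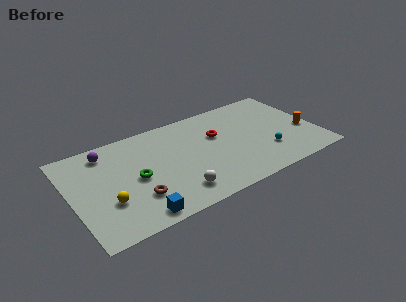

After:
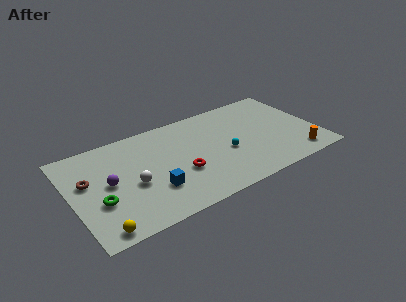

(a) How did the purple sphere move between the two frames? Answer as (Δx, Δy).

(-0.2, -3.2)

The purple sphere started near (3.0, 8.3) and ended near (2.8, 5.1).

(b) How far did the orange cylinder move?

2.6

The orange cylinder moved from about (17.9, 3.9) to (16.8, 1.5), a distance of √(1.1² + 2.4²) ≈ 2.6.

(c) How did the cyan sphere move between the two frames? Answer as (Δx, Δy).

(-3.0, 1.3)

From the two frames, the cyan sphere sits at roughly (14.7, 2.9) before and (11.7, 4.2) after.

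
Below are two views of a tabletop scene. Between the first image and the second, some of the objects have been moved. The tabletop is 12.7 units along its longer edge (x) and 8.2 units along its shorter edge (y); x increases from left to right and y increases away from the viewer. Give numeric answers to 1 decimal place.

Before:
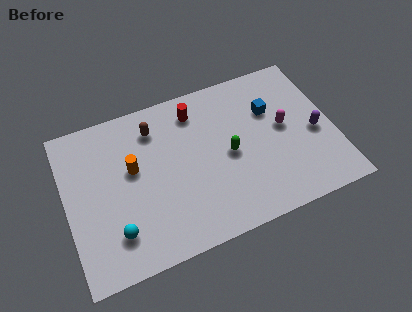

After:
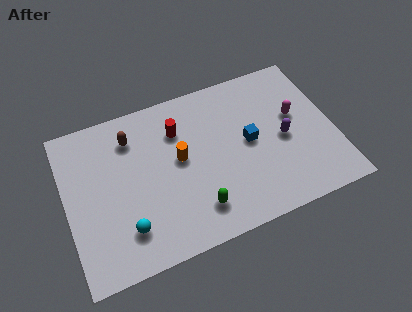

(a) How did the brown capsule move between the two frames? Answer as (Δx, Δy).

(-1.1, -0.1)

From the two frames, the brown capsule sits at roughly (4.4, 6.5) before and (3.3, 6.4) after.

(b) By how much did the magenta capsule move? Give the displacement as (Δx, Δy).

(0.6, 0.4)

From the two frames, the magenta capsule sits at roughly (10.4, 4.4) before and (11.0, 4.8) after.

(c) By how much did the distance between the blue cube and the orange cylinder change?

-3.4

The distance was about 6.7 in the first image and 3.3 in the second, so they moved 3.4 units closer together.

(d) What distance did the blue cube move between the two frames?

1.8

From (9.9, 5.5) to (8.7, 4.2), the blue cube covered √(1.2² + 1.3²) ≈ 1.8 units.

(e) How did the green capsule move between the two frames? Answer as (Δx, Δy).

(-1.8, -2.2)

The green capsule started near (7.7, 3.9) and ended near (5.9, 1.7).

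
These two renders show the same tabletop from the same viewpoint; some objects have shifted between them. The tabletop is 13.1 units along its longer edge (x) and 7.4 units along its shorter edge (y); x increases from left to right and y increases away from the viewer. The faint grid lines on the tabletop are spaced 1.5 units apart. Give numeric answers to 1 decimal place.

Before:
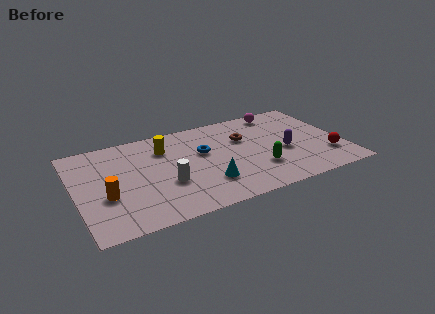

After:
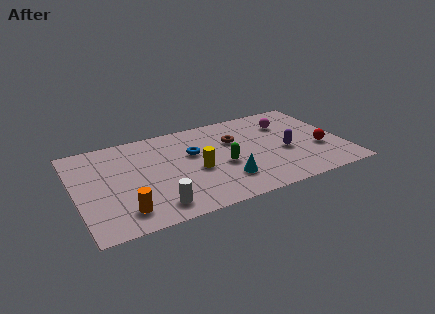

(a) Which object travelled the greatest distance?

the yellow cylinder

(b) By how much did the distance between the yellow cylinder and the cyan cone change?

-2.1

They were about 3.9 units apart before and 1.8 after — 2.1 units closer together.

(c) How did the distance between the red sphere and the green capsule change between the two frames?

+1.4

The distance was about 3.4 in the first image and 4.8 in the second, so they moved 1.4 units further apart.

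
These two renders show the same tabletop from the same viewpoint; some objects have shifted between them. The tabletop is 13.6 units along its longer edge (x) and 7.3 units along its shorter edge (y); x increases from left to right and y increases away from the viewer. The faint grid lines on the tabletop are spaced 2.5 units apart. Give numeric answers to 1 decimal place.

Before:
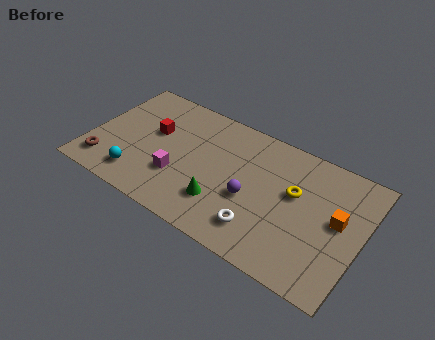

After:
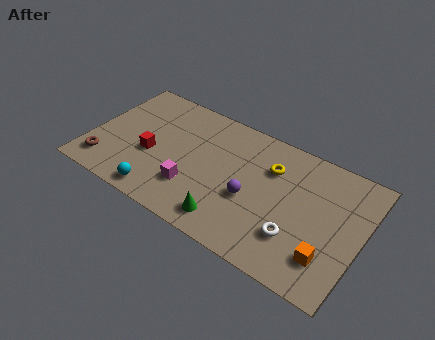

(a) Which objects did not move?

the brown torus and the purple sphere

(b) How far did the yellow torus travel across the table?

1.5

From (10.2, 4.4) to (8.9, 5.2), the yellow torus covered √(1.3² + 0.8²) ≈ 1.5 units.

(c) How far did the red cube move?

1.4

From (3.0, 4.4) to (3.1, 3.0), the red cube covered √(0.1² + 1.4²) ≈ 1.4 units.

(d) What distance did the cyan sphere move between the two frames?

1.3

The cyan sphere was near (2.7, 1.4) before and (3.9, 0.9) after, so it travelled √(1.2² + 0.5²) ≈ 1.3 units.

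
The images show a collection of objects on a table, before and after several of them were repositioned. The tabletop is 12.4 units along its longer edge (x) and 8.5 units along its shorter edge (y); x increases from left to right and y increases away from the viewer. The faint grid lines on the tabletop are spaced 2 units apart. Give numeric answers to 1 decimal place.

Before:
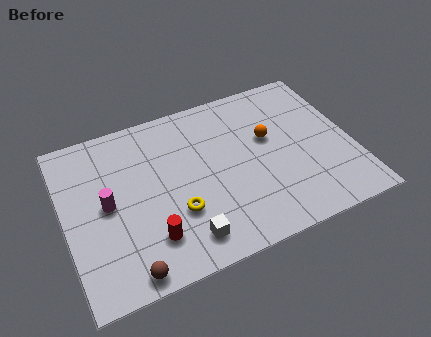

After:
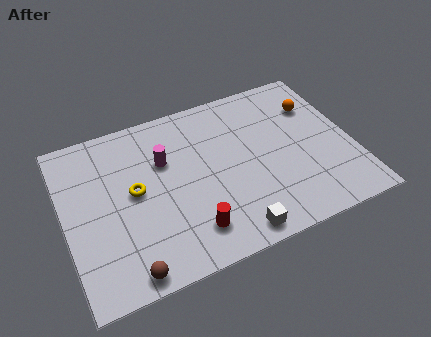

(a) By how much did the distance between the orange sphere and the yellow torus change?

+3.4

Before: roughly 4.9 units apart; after: 8.3. That's 3.4 units further apart.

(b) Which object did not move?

the brown sphere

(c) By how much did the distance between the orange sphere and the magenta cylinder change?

-0.4

The distance was about 7.1 in the first image and 6.7 in the second, so they moved 0.4 units closer together.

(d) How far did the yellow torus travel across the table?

2.3

From (4.6, 2.8) to (3.0, 4.5), the yellow torus covered √(1.6² + 1.7²) ≈ 2.3 units.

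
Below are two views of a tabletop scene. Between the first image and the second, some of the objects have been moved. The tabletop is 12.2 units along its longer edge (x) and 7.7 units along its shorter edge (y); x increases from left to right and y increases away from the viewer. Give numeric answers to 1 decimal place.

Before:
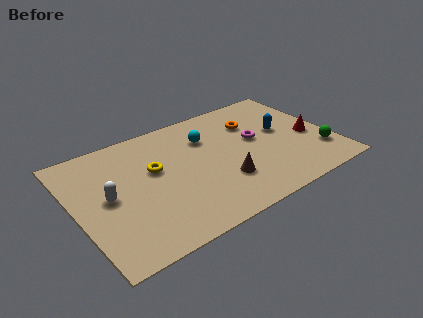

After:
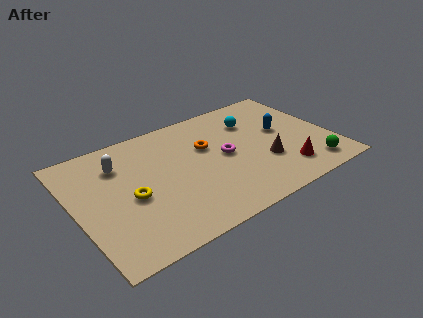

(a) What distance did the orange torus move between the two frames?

2.5

From (8.8, 5.5) to (6.4, 4.9), the orange torus covered √(2.4² + 0.6²) ≈ 2.5 units.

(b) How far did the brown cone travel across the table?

2.1

The brown cone moved from about (6.7, 2.3) to (8.8, 2.6), a distance of √(2.1² + 0.3²) ≈ 2.1.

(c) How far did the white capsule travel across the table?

2.0

From (1.5, 3.9) to (2.3, 5.7), the white capsule covered √(0.8² + 1.8²) ≈ 2.0 units.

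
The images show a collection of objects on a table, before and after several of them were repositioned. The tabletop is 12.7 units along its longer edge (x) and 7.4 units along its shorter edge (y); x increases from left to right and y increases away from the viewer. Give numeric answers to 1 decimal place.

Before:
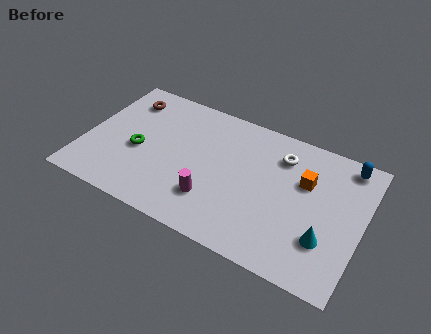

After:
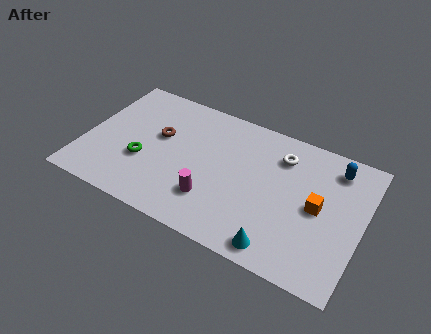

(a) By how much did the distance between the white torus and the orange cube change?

+1.3

Before: roughly 1.5 units apart; after: 2.8. That's 1.3 units further apart.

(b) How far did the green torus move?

0.6

The green torus was near (2.5, 3.2) before and (2.8, 2.7) after, so it travelled √(0.3² + 0.5²) ≈ 0.6 units.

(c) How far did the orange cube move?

1.3

The orange cube was near (10.0, 4.8) before and (10.7, 3.7) after, so it travelled √(0.7² + 1.1²) ≈ 1.3 units.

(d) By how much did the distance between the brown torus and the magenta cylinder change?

-2.3

The distance was about 6.0 in the first image and 3.7 in the second, so they moved 2.3 units closer together.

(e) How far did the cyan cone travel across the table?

2.3

The cyan cone was near (11.2, 2.2) before and (9.3, 0.9) after, so it travelled √(1.9² + 1.3²) ≈ 2.3 units.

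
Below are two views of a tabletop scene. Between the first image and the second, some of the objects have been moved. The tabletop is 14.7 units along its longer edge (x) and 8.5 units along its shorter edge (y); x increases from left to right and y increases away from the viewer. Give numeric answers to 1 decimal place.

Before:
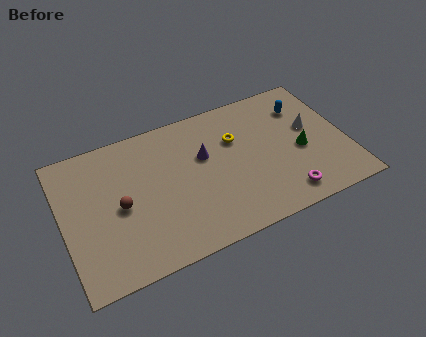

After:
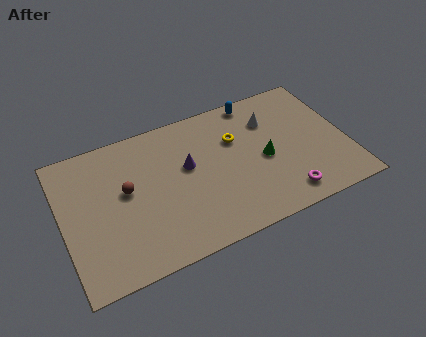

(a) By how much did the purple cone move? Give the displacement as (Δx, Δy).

(-0.9, -0.3)

From the two frames, the purple cone sits at roughly (7.4, 5.3) before and (6.5, 5.0) after.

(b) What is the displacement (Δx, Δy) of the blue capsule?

(-2.4, 1.3)

From the two frames, the blue capsule sits at roughly (12.8, 6.4) before and (10.4, 7.7) after.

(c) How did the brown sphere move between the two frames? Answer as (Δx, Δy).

(0.4, 0.8)

The brown sphere started near (2.9, 4.0) and ended near (3.3, 4.8).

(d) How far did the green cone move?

1.9

The green cone moved from about (12.3, 3.7) to (10.4, 3.9), a distance of √(1.9² + 0.2²) ≈ 1.9.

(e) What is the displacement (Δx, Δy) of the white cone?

(-2.0, 1.3)

The white cone was at about (13.0, 4.9) and moved to about (11.0, 6.2).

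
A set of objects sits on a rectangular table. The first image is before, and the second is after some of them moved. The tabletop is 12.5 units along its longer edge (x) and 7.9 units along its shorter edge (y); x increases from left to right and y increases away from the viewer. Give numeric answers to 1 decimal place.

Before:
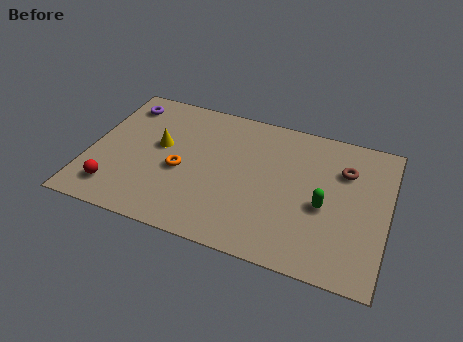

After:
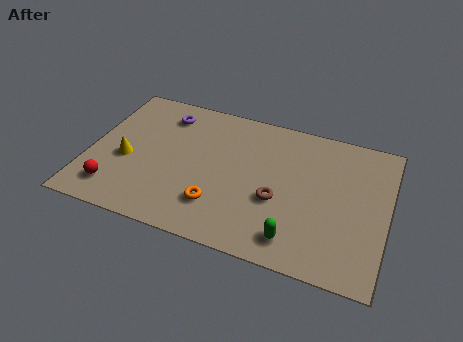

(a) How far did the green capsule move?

2.3

The green capsule moved from about (9.9, 3.4) to (8.9, 1.3), a distance of √(1.0² + 2.1²) ≈ 2.3.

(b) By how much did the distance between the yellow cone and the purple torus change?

+0.7

Before: roughly 2.7 units apart; after: 3.4. That's 0.7 units further apart.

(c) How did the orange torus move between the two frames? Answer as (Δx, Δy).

(1.7, -1.4)

The orange torus was at about (3.9, 3.4) and moved to about (5.6, 2.0).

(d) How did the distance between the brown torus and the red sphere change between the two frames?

-3.3

The distance was about 10.2 in the first image and 6.9 in the second, so they moved 3.3 units closer together.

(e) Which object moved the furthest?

the brown torus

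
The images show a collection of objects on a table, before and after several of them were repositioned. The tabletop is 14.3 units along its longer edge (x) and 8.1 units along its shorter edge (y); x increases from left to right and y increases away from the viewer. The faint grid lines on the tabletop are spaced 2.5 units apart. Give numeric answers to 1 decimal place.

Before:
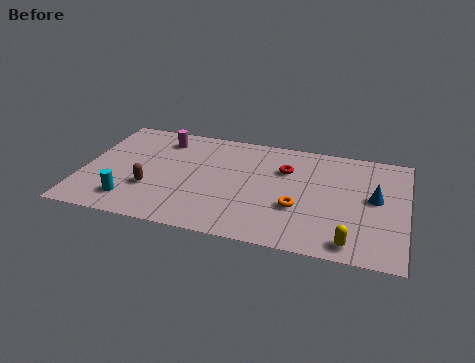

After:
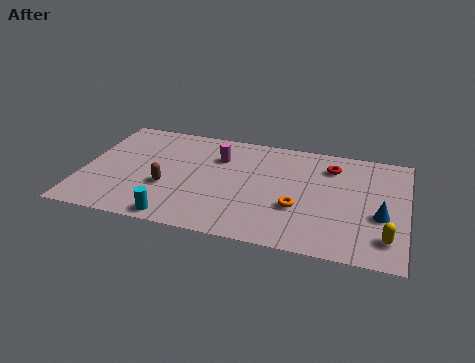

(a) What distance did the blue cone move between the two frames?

1.2

From (12.9, 4.4) to (13.2, 3.2), the blue cone covered √(0.3² + 1.2²) ≈ 1.2 units.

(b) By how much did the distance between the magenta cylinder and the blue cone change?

-2.1

Before: roughly 9.8 units apart; after: 7.7. That's 2.1 units closer together.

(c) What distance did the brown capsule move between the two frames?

0.8

The brown capsule was near (3.1, 2.7) before and (3.8, 3.0) after, so it travelled √(0.7² + 0.3²) ≈ 0.8 units.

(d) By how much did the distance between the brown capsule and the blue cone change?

-0.5

They were about 9.9 units apart before and 9.4 after — 0.5 units closer together.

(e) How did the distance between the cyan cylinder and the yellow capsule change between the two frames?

-0.6

The distance was about 9.7 in the first image and 9.1 in the second, so they moved 0.6 units closer together.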